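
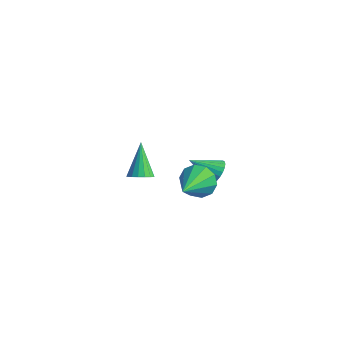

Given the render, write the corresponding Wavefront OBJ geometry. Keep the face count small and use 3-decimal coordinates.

v 3.473 2.433 -3.404
v 3.921 2.02 -3.125
v 2.387 1.787 -2.616
v 3.924 2.22 -2.957
v 3.859 2.452 -2.857
v 3.735 2.682 -2.84
v 3.571 2.873 -2.908
v 3.392 2.998 -3.053
v 3.226 3.037 -3.251
v 3.097 2.983 -3.472
v 3.025 2.846 -3.683
v 3.022 2.646 -3.851
v 3.088 2.414 -3.952
v 3.212 2.185 -3.969
v 3.376 1.993 -3.9
v 3.555 1.869 -3.755
v 3.721 1.83 -3.557
v 3.85 1.883 -3.336
v 3.851 -3.709 1.717
v 4.263 -3.31 1.632
v 3.169 -2.751 2.903
v 4.061 -3.236 1.456
v 3.811 -3.27 1.34
v 3.57 -3.405 1.31
v 3.394 -3.61 1.374
v 3.322 -3.837 1.516
v 3.371 -4.035 1.705
v 3.53 -4.158 1.896
v 3.763 -4.179 2.046
v 4.015 -4.092 2.121
v 4.23 -3.917 2.103
v 4.358 -3.695 1.997
v 4.37 -3.476 1.827
v 3.492 0.93 -2.791
v 4.28 0.886 -3.202
v 3.888 -0.79 -1.849
v 4.349 1.161 -2.73
v 4.091 1.347 -2.282
v 3.604 1.374 -2.028
v 3.074 1.231 -2.065
v 2.704 0.973 -2.38
v 2.634 0.699 -2.852
v 2.893 0.512 -3.3
v 3.38 0.486 -3.554
v 3.91 0.628 -3.517
f 2 1 4
f 2 4 3
f 4 1 5
f 4 5 3
f 5 1 6
f 5 6 3
f 6 1 7
f 6 7 3
f 7 1 8
f 7 8 3
f 8 1 9
f 8 9 3
f 9 1 10
f 9 10 3
f 10 1 11
f 10 11 3
f 11 1 12
f 11 12 3
f 12 1 13
f 12 13 3
f 13 1 14
f 13 14 3
f 14 1 15
f 14 15 3
f 15 1 16
f 15 16 3
f 16 1 17
f 16 17 3
f 17 1 18
f 17 18 3
f 18 1 2
f 18 2 3
f 20 19 22
f 20 22 21
f 22 19 23
f 22 23 21
f 23 19 24
f 23 24 21
f 24 19 25
f 24 25 21
f 25 19 26
f 25 26 21
f 26 19 27
f 26 27 21
f 27 19 28
f 27 28 21
f 28 19 29
f 28 29 21
f 29 19 30
f 29 30 21
f 30 19 31
f 30 31 21
f 31 19 32
f 31 32 21
f 32 19 33
f 32 33 21
f 33 19 20
f 33 20 21
f 35 34 37
f 35 37 36
f 37 34 38
f 37 38 36
f 38 34 39
f 38 39 36
f 39 34 40
f 39 40 36
f 40 34 41
f 40 41 36
f 41 34 42
f 41 42 36
f 42 34 43
f 42 43 36
f 43 34 44
f 43 44 36
f 44 34 45
f 44 45 36
f 45 34 35
f 45 35 36



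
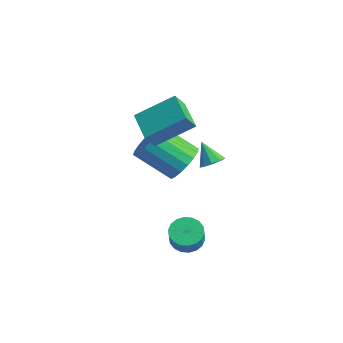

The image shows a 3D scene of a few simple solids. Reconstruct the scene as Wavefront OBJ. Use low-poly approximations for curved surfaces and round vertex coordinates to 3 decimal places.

v -2.974 0.475 1.024
v -3.003 -0.078 1.857
v -2.025 1.983 2.057
v -2.055 1.431 2.89
v -1.625 -0.131 0.67
v -1.655 -0.683 1.503
v -0.677 1.378 1.703
v -0.706 0.825 2.536
v -1.508 1.469 -1.371
v -0.865 1.421 -0.594
v -2.329 0.603 0.568
v -2.972 0.651 -0.209
v -1.052 1.827 -0.544
v -2.516 1.009 0.618
v -1.329 2.162 -0.658
v -2.793 1.344 0.504
v -1.642 2.359 -0.913
v -3.106 1.541 0.249
v -1.928 2.38 -1.259
v -3.392 1.563 -0.097
v -2.131 2.221 -1.627
v -3.595 1.403 -0.465
v -2.211 1.913 -1.944
v -3.675 1.095 -0.783
v -2.151 1.517 -2.148
v -3.615 0.699 -0.986
v -1.964 1.111 -2.198
v -3.428 0.293 -1.036
v -1.687 0.776 -2.084
v -3.151 -0.042 -0.922
v -1.374 0.579 -1.829
v -2.838 -0.239 -0.667
v -1.088 0.557 -1.483
v -2.552 -0.26 -0.321
v -0.885 0.717 -1.115
v -2.349 -0.101 0.047
v -0.805 1.025 -0.797
v -2.269 0.207 0.364
v 0.684 -0.423 -3.966
v 1.246 -0.825 -4.306
v 1.559 -1.158 -3.394
v 0.996 -0.757 -3.054
v 1.394 -0.522 -4.246
v 1.707 -0.855 -3.334
v 1.402 -0.199 -4.13
v 1.714 -0.533 -3.218
v 1.267 0.079 -3.982
v 1.58 -0.254 -3.071
v 1.017 0.258 -3.831
v 1.329 -0.076 -2.919
v 0.7 0.302 -3.707
v 1.013 -0.032 -2.795
v 0.381 0.202 -3.633
v 0.694 -0.132 -2.722
v 0.121 -0.022 -3.626
v 0.434 -0.355 -2.714
v -0.027 -0.325 -3.686
v 0.286 -0.658 -2.774
v -0.034 -0.647 -3.802
v 0.278 -0.981 -2.89
v 0.1 -0.926 -3.949
v 0.413 -1.259 -3.038
v 0.351 -1.104 -4.101
v 0.663 -1.438 -3.189
v 0.667 -1.148 -4.225
v 0.98 -1.482 -3.313
v 0.986 -1.048 -4.298
v 1.299 -1.382 -3.387
v -0.142 1.865 -0.693
v 0.317 1.884 -0.293
v -0.918 1.935 0.193
v 0.216 2.271 -0.412
v -0.053 2.468 -0.663
v -0.364 2.383 -0.928
v -0.571 2.056 -1.083
v -0.578 1.639 -1.056
v -0.381 1.329 -0.859
v -0.072 1.269 -0.585
v 0.204 1.488 -0.361
f 2 4 1
f 5 2 1
f 1 4 3
f 3 5 1
f 2 8 4
f 6 2 5
f 6 8 2
f 4 8 3
f 7 5 3
f 3 8 7
f 7 6 5
f 8 6 7
f 10 9 13
f 10 13 11
f 11 13 14
f 11 14 12
f 13 9 15
f 13 15 14
f 14 15 16
f 14 16 12
f 15 9 17
f 15 17 16
f 16 17 18
f 16 18 12
f 17 9 19
f 17 19 18
f 18 19 20
f 18 20 12
f 19 9 21
f 19 21 20
f 20 21 22
f 20 22 12
f 21 9 23
f 21 23 22
f 22 23 24
f 22 24 12
f 23 9 25
f 23 25 24
f 24 25 26
f 24 26 12
f 25 9 27
f 25 27 26
f 26 27 28
f 26 28 12
f 27 9 29
f 27 29 28
f 28 29 30
f 28 30 12
f 29 9 31
f 29 31 30
f 30 31 32
f 30 32 12
f 31 9 33
f 31 33 32
f 32 33 34
f 32 34 12
f 33 9 35
f 33 35 34
f 34 35 36
f 34 36 12
f 35 9 37
f 35 37 36
f 36 37 38
f 36 38 12
f 37 9 10
f 37 10 38
f 38 10 11
f 38 11 12
f 40 39 43
f 40 43 41
f 41 43 44
f 41 44 42
f 43 39 45
f 43 45 44
f 44 45 46
f 44 46 42
f 45 39 47
f 45 47 46
f 46 47 48
f 46 48 42
f 47 39 49
f 47 49 48
f 48 49 50
f 48 50 42
f 49 39 51
f 49 51 50
f 50 51 52
f 50 52 42
f 51 39 53
f 51 53 52
f 52 53 54
f 52 54 42
f 53 39 55
f 53 55 54
f 54 55 56
f 54 56 42
f 55 39 57
f 55 57 56
f 56 57 58
f 56 58 42
f 57 39 59
f 57 59 58
f 58 59 60
f 58 60 42
f 59 39 61
f 59 61 60
f 60 61 62
f 60 62 42
f 61 39 63
f 61 63 62
f 62 63 64
f 62 64 42
f 63 39 65
f 63 65 64
f 64 65 66
f 64 66 42
f 65 39 67
f 65 67 66
f 66 67 68
f 66 68 42
f 67 39 40
f 67 40 68
f 68 40 41
f 68 41 42
f 70 69 72
f 70 72 71
f 72 69 73
f 72 73 71
f 73 69 74
f 73 74 71
f 74 69 75
f 74 75 71
f 75 69 76
f 75 76 71
f 76 69 77
f 76 77 71
f 77 69 78
f 77 78 71
f 78 69 79
f 78 79 71
f 79 69 70
f 79 70 71



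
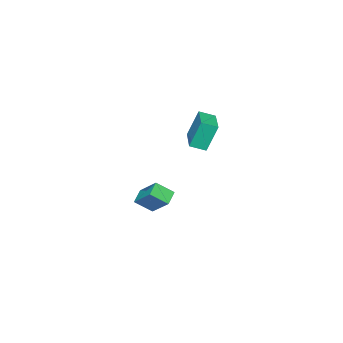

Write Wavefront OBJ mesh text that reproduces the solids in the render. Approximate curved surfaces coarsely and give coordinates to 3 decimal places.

v -3.176 1.599 1.621
v -3.607 2.035 3.217
v -1.511 2.753 1.755
v -1.942 3.188 3.352
v -2.698 0.872 1.948
v -3.129 1.307 3.545
v -1.033 2.025 2.083
v -1.464 2.461 3.679
v -4.028 -2.912 -3.868
v -3.669 -1.667 -2.767
v -4.583 -2.092 -4.615
v -4.224 -0.847 -3.514
v -3.176 -2.753 -4.326
v -2.817 -1.508 -3.225
v -3.731 -1.933 -5.073
v -3.372 -0.688 -3.972
f 2 4 1
f 5 2 1
f 1 4 3
f 3 5 1
f 2 8 4
f 6 2 5
f 6 8 2
f 4 8 3
f 7 5 3
f 3 8 7
f 7 6 5
f 8 6 7
f 10 12 9
f 13 10 9
f 9 12 11
f 11 13 9
f 10 16 12
f 14 10 13
f 14 16 10
f 12 16 11
f 15 13 11
f 11 16 15
f 15 14 13
f 16 14 15



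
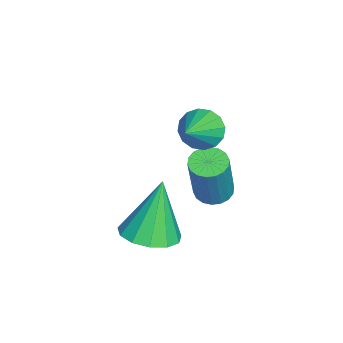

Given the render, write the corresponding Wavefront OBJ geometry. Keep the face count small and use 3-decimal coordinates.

v -4.166 -1.725 -1.824
v -3.658 -1.995 -2.027
v -2.986 -2.105 -0.199
v -3.494 -1.835 0.004
v -3.593 -1.731 -2.034
v -2.922 -1.841 -0.207
v -3.642 -1.466 -2
v -2.971 -1.576 -0.173
v -3.795 -1.253 -1.932
v -3.124 -1.362 -0.104
v -4.021 -1.133 -1.841
v -3.35 -1.242 -0.014
v -4.276 -1.13 -1.748
v -3.605 -1.24 0.08
v -4.509 -1.245 -1.669
v -3.838 -1.355 0.159
v -4.674 -1.455 -1.621
v -4.002 -1.565 0.207
v -4.738 -1.719 -1.613
v -4.067 -1.829 0.214
v -4.689 -1.984 -1.647
v -4.018 -2.094 0.18
v -4.536 -2.198 -1.716
v -3.865 -2.307 0.112
v -4.31 -2.318 -1.806
v -3.639 -2.427 0.021
v -4.055 -2.32 -1.9
v -3.384 -2.43 -0.072
v -3.822 -2.205 -1.979
v -3.151 -2.315 -0.151
v -2.81 -1.985 1.996
v -2.417 -1.86 1.418
v -1.63 -2.335 2.724
v -2.431 -1.539 1.595
v -2.547 -1.337 1.88
v -2.733 -1.308 2.195
v -2.94 -1.462 2.458
v -3.112 -1.755 2.596
v -3.203 -2.11 2.574
v -3.189 -2.432 2.397
v -3.074 -2.634 2.113
v -2.888 -2.663 1.797
v -2.681 -2.509 1.535
v -2.509 -2.216 1.396
v -1.622 -3.334 -1.781
v -0.907 -2.745 -1.698
v -2.118 -3.006 0.181
v -1.318 -2.458 -1.85
v -1.825 -2.448 -1.98
v -2.268 -2.72 -2.047
v -2.506 -3.187 -2.029
v -2.463 -3.7 -1.933
v -2.153 -4.097 -1.788
v -1.674 -4.252 -1.641
v -1.179 -4.115 -1.538
v -0.824 -3.73 -1.513
v -0.723 -3.219 -1.572
f 2 1 5
f 2 5 3
f 3 5 6
f 3 6 4
f 5 1 7
f 5 7 6
f 6 7 8
f 6 8 4
f 7 1 9
f 7 9 8
f 8 9 10
f 8 10 4
f 9 1 11
f 9 11 10
f 10 11 12
f 10 12 4
f 11 1 13
f 11 13 12
f 12 13 14
f 12 14 4
f 13 1 15
f 13 15 14
f 14 15 16
f 14 16 4
f 15 1 17
f 15 17 16
f 16 17 18
f 16 18 4
f 17 1 19
f 17 19 18
f 18 19 20
f 18 20 4
f 19 1 21
f 19 21 20
f 20 21 22
f 20 22 4
f 21 1 23
f 21 23 22
f 22 23 24
f 22 24 4
f 23 1 25
f 23 25 24
f 24 25 26
f 24 26 4
f 25 1 27
f 25 27 26
f 26 27 28
f 26 28 4
f 27 1 29
f 27 29 28
f 28 29 30
f 28 30 4
f 29 1 2
f 29 2 30
f 30 2 3
f 30 3 4
f 32 31 34
f 32 34 33
f 34 31 35
f 34 35 33
f 35 31 36
f 35 36 33
f 36 31 37
f 36 37 33
f 37 31 38
f 37 38 33
f 38 31 39
f 38 39 33
f 39 31 40
f 39 40 33
f 40 31 41
f 40 41 33
f 41 31 42
f 41 42 33
f 42 31 43
f 42 43 33
f 43 31 44
f 43 44 33
f 44 31 32
f 44 32 33
f 46 45 48
f 46 48 47
f 48 45 49
f 48 49 47
f 49 45 50
f 49 50 47
f 50 45 51
f 50 51 47
f 51 45 52
f 51 52 47
f 52 45 53
f 52 53 47
f 53 45 54
f 53 54 47
f 54 45 55
f 54 55 47
f 55 45 56
f 55 56 47
f 56 45 57
f 56 57 47
f 57 45 46
f 57 46 47



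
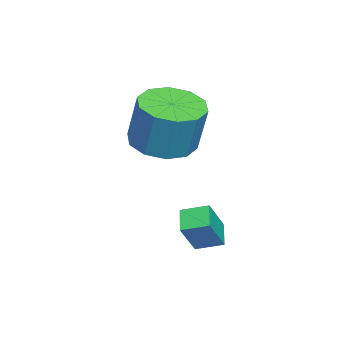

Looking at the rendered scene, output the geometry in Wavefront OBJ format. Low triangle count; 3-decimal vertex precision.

v -1.026 2.085 0.404
v -0.382 1.818 1.416
v -1.075 2.878 0.644
v -0.43 2.611 1.657
v -0.33 2.249 0.003
v 0.315 1.982 1.016
v -0.378 3.042 0.244
v 0.266 2.775 1.256
v -3.19 0.671 2.694
v -2.22 0.387 2.556
v -1.88 0.766 4.167
v -2.85 1.049 4.306
v -2.265 1.002 2.421
v -1.925 1.38 4.033
v -2.663 1.489 2.391
v -2.323 1.868 4.002
v -3.263 1.664 2.476
v -2.922 2.043 4.087
v -3.834 1.46 2.645
v -3.494 1.839 4.256
v -4.16 0.954 2.833
v -3.82 1.333 4.444
v -4.115 0.34 2.967
v -3.775 0.718 4.579
v -3.717 -0.148 2.998
v -3.377 0.231 4.609
v -3.118 -0.323 2.913
v -2.777 0.056 4.524
v -2.546 -0.119 2.744
v -2.206 0.26 4.355
f 2 4 1
f 5 2 1
f 1 4 3
f 3 5 1
f 2 8 4
f 6 2 5
f 6 8 2
f 4 8 3
f 7 5 3
f 3 8 7
f 7 6 5
f 8 6 7
f 10 9 13
f 10 13 11
f 11 13 14
f 11 14 12
f 13 9 15
f 13 15 14
f 14 15 16
f 14 16 12
f 15 9 17
f 15 17 16
f 16 17 18
f 16 18 12
f 17 9 19
f 17 19 18
f 18 19 20
f 18 20 12
f 19 9 21
f 19 21 20
f 20 21 22
f 20 22 12
f 21 9 23
f 21 23 22
f 22 23 24
f 22 24 12
f 23 9 25
f 23 25 24
f 24 25 26
f 24 26 12
f 25 9 27
f 25 27 26
f 26 27 28
f 26 28 12
f 27 9 29
f 27 29 28
f 28 29 30
f 28 30 12
f 29 9 10
f 29 10 30
f 30 10 11
f 30 11 12



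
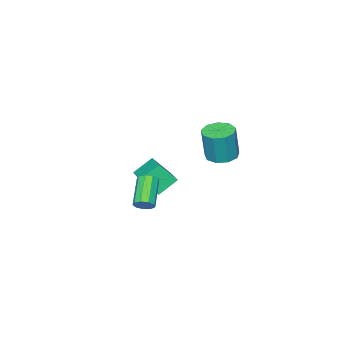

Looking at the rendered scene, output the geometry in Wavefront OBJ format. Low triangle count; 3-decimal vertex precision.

v -3.844 -1.024 -3.391
v -3.321 -1.884 -3.473
v -2.974 -1.877 -1.331
v -3.496 -1.016 -1.249
v -2.898 -1.343 -3.543
v -2.55 -1.335 -1.401
v -2.917 -0.652 -3.543
v -2.569 -0.645 -1.401
v -3.37 -0.135 -3.471
v -3.022 -0.128 -1.329
v -4.044 -0.034 -3.362
v -3.697 -0.027 -1.22
v -4.625 -0.396 -3.267
v -4.278 -0.389 -1.124
v -4.84 -1.052 -3.229
v -4.493 -1.044 -1.087
v -4.589 -1.694 -3.268
v -4.242 -1.687 -1.126
v -3.989 -2.023 -3.364
v -3.642 -2.015 -1.222
v 4.082 0.249 -3.586
v 4.541 -0.019 -3.267
v 3.216 -0.938 -2.135
v 2.758 -0.669 -2.454
v 4.437 0.351 -3.088
v 3.112 -0.567 -1.956
v 4.167 0.674 -3.142
v 2.842 -0.245 -2.01
v 3.858 0.798 -3.404
v 2.533 -0.121 -2.272
v 3.653 0.665 -3.751
v 2.328 -0.254 -2.619
v 3.649 0.338 -4.021
v 2.325 -0.581 -2.889
v 3.848 -0.031 -4.087
v 2.524 -0.95 -2.955
v 4.157 -0.268 -3.919
v 2.832 -1.187 -2.787
v 4.431 -0.264 -3.595
v 3.106 -1.182 -2.463
v -0.508 -1.97 -3.866
v 0.117 -2.812 -2.697
v 0.604 -0.439 -3.358
v 1.229 -1.28 -2.189
v 0.551 -2.44 -4.771
v 1.176 -3.281 -3.602
v 1.663 -0.908 -4.263
v 2.288 -1.75 -3.094
f 2 1 5
f 2 5 3
f 3 5 6
f 3 6 4
f 5 1 7
f 5 7 6
f 6 7 8
f 6 8 4
f 7 1 9
f 7 9 8
f 8 9 10
f 8 10 4
f 9 1 11
f 9 11 10
f 10 11 12
f 10 12 4
f 11 1 13
f 11 13 12
f 12 13 14
f 12 14 4
f 13 1 15
f 13 15 14
f 14 15 16
f 14 16 4
f 15 1 17
f 15 17 16
f 16 17 18
f 16 18 4
f 17 1 19
f 17 19 18
f 18 19 20
f 18 20 4
f 19 1 2
f 19 2 20
f 20 2 3
f 20 3 4
f 22 21 25
f 22 25 23
f 23 25 26
f 23 26 24
f 25 21 27
f 25 27 26
f 26 27 28
f 26 28 24
f 27 21 29
f 27 29 28
f 28 29 30
f 28 30 24
f 29 21 31
f 29 31 30
f 30 31 32
f 30 32 24
f 31 21 33
f 31 33 32
f 32 33 34
f 32 34 24
f 33 21 35
f 33 35 34
f 34 35 36
f 34 36 24
f 35 21 37
f 35 37 36
f 36 37 38
f 36 38 24
f 37 21 39
f 37 39 38
f 38 39 40
f 38 40 24
f 39 21 22
f 39 22 40
f 40 22 23
f 40 23 24
f 42 44 41
f 45 42 41
f 41 44 43
f 43 45 41
f 42 48 44
f 46 42 45
f 46 48 42
f 44 48 43
f 47 45 43
f 43 48 47
f 47 46 45
f 48 46 47



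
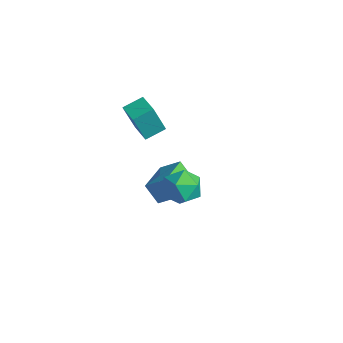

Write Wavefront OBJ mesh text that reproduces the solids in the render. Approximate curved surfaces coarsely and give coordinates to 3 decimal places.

v -0.084 -0.692 -3.819
v -0.802 -1.02 -2.799
v -1.296 0.954 -4.142
v -2.014 0.626 -3.122
v 0.694 0.034 -3.038
v -0.024 -0.294 -2.018
v -0.518 1.68 -3.361
v -1.236 1.352 -2.341
v 2.264 -0.937 0.818
v 2.852 -0.748 -0.098
v 3.588 -1.952 1.458
v 4.176 -1.763 0.542
v 3.995 -0.944 1.261
v 3.177 -0.317 0.865
v 3.263 -2.383 0.495
v 2.445 -1.756 0.099
v 3.469 -1.642 -0.297
v 3.921 -0.753 0.176
v 2.519 -1.947 1.184
v 2.971 -1.058 1.657
v -1.107 -1.364 1.937
v -1.277 -1.956 3.639
v -0.991 -0.268 2.33
v -1.162 -0.86 4.032
v 0.142 -1.52 2.008
v -0.029 -2.112 3.71
v 0.257 -0.424 2.401
v 0.087 -1.016 4.103
f 2 4 1
f 5 2 1
f 1 4 3
f 3 5 1
f 2 8 4
f 6 2 5
f 6 8 2
f 4 8 3
f 7 5 3
f 3 8 7
f 7 6 5
f 8 6 7
f 9 20 14
f 9 14 10
f 9 10 16
f 9 16 19
f 9 19 20
f 10 14 18
f 14 20 13
f 20 19 11
f 19 16 15
f 16 10 17
f 12 18 13
f 12 13 11
f 12 11 15
f 12 15 17
f 12 17 18
f 13 18 14
f 11 13 20
f 15 11 19
f 17 15 16
f 18 17 10
f 22 24 21
f 25 22 21
f 21 24 23
f 23 25 21
f 22 28 24
f 26 22 25
f 26 28 22
f 24 28 23
f 27 25 23
f 23 28 27
f 27 26 25
f 28 26 27



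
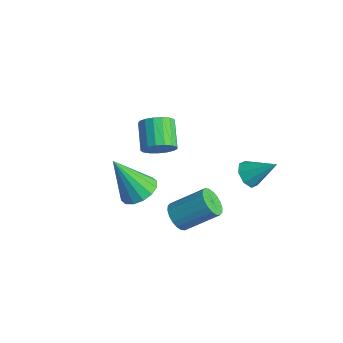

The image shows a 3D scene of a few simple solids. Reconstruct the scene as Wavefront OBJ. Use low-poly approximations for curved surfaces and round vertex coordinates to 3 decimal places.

v 0.954 -2.994 -2.704
v 1.339 -2.837 -3.191
v 2.111 -1.789 -2.243
v 1.726 -1.946 -1.756
v 1.123 -2.653 -3.219
v 1.895 -1.605 -2.27
v 0.874 -2.536 -3.144
v 1.646 -1.489 -2.196
v 0.641 -2.51 -2.983
v 1.413 -1.463 -2.035
v 0.47 -2.58 -2.767
v 1.242 -1.533 -1.818
v 0.394 -2.732 -2.538
v 1.166 -1.684 -1.589
v 0.43 -2.935 -2.342
v 1.202 -1.888 -1.393
v 0.569 -3.151 -2.217
v 1.341 -2.103 -1.269
v 0.785 -3.335 -2.19
v 1.557 -2.287 -1.241
v 1.034 -3.451 -2.264
v 1.806 -2.404 -1.316
v 1.267 -3.477 -2.425
v 2.039 -2.43 -1.477
v 1.438 -3.407 -2.642
v 2.21 -2.36 -1.693
v 1.514 -3.256 -2.871
v 2.286 -2.208 -1.922
v 1.478 -3.052 -3.067
v 2.25 -2.005 -2.118
v -2.524 -1.182 -2.479
v -2.038 -0.908 -2.008
v -3.011 -0.283 -1.37
v -3.496 -0.558 -1.841
v -2.052 -0.669 -2.263
v -3.024 -0.044 -1.625
v -2.174 -0.548 -2.567
v -3.146 0.077 -1.929
v -2.376 -0.572 -2.851
v -3.348 0.053 -2.213
v -2.612 -0.736 -3.05
v -3.584 -0.111 -2.412
v -2.828 -1.002 -3.118
v -3.8 -0.378 -2.48
v -2.974 -1.31 -3.04
v -3.946 -0.685 -2.402
v -3.017 -1.588 -2.833
v -3.989 -0.964 -2.195
v -2.947 -1.774 -2.545
v -3.919 -1.149 -1.907
v -2.78 -1.823 -2.242
v -3.752 -1.199 -1.604
v -2.555 -1.726 -1.993
v -3.527 -1.102 -1.355
v -2.322 -1.505 -1.856
v -3.294 -0.88 -1.218
v -2.136 -1.209 -1.861
v -3.108 -0.585 -1.223
v -1.151 -3.205 -2.708
v -0.607 -2.769 -2.297
v -1.929 -3.835 -1.012
v -0.933 -2.512 -2.351
v -1.318 -2.44 -2.501
v -1.658 -2.574 -2.707
v -1.862 -2.877 -2.913
v -1.876 -3.268 -3.064
v -1.695 -3.642 -3.12
v -1.368 -3.899 -3.065
v -0.983 -3.97 -2.915
v -0.643 -3.837 -2.71
v -0.439 -3.534 -2.504
v -0.426 -3.143 -2.353
v 1.608 -0.128 -1.332
v 1.941 -0.641 -1.229
v 2.412 0.568 -0.468
v 2.109 -0.385 -1.591
v 1.984 0.022 -1.802
v 1.638 0.34 -1.737
v 1.275 0.385 -1.435
v 1.107 0.129 -1.072
v 1.232 -0.277 -0.862
v 1.578 -0.596 -0.927
f 2 1 5
f 2 5 3
f 3 5 6
f 3 6 4
f 5 1 7
f 5 7 6
f 6 7 8
f 6 8 4
f 7 1 9
f 7 9 8
f 8 9 10
f 8 10 4
f 9 1 11
f 9 11 10
f 10 11 12
f 10 12 4
f 11 1 13
f 11 13 12
f 12 13 14
f 12 14 4
f 13 1 15
f 13 15 14
f 14 15 16
f 14 16 4
f 15 1 17
f 15 17 16
f 16 17 18
f 16 18 4
f 17 1 19
f 17 19 18
f 18 19 20
f 18 20 4
f 19 1 21
f 19 21 20
f 20 21 22
f 20 22 4
f 21 1 23
f 21 23 22
f 22 23 24
f 22 24 4
f 23 1 25
f 23 25 24
f 24 25 26
f 24 26 4
f 25 1 27
f 25 27 26
f 26 27 28
f 26 28 4
f 27 1 29
f 27 29 28
f 28 29 30
f 28 30 4
f 29 1 2
f 29 2 30
f 30 2 3
f 30 3 4
f 32 31 35
f 32 35 33
f 33 35 36
f 33 36 34
f 35 31 37
f 35 37 36
f 36 37 38
f 36 38 34
f 37 31 39
f 37 39 38
f 38 39 40
f 38 40 34
f 39 31 41
f 39 41 40
f 40 41 42
f 40 42 34
f 41 31 43
f 41 43 42
f 42 43 44
f 42 44 34
f 43 31 45
f 43 45 44
f 44 45 46
f 44 46 34
f 45 31 47
f 45 47 46
f 46 47 48
f 46 48 34
f 47 31 49
f 47 49 48
f 48 49 50
f 48 50 34
f 49 31 51
f 49 51 50
f 50 51 52
f 50 52 34
f 51 31 53
f 51 53 52
f 52 53 54
f 52 54 34
f 53 31 55
f 53 55 54
f 54 55 56
f 54 56 34
f 55 31 57
f 55 57 56
f 56 57 58
f 56 58 34
f 57 31 32
f 57 32 58
f 58 32 33
f 58 33 34
f 60 59 62
f 60 62 61
f 62 59 63
f 62 63 61
f 63 59 64
f 63 64 61
f 64 59 65
f 64 65 61
f 65 59 66
f 65 66 61
f 66 59 67
f 66 67 61
f 67 59 68
f 67 68 61
f 68 59 69
f 68 69 61
f 69 59 70
f 69 70 61
f 70 59 71
f 70 71 61
f 71 59 72
f 71 72 61
f 72 59 60
f 72 60 61
f 74 73 76
f 74 76 75
f 76 73 77
f 76 77 75
f 77 73 78
f 77 78 75
f 78 73 79
f 78 79 75
f 79 73 80
f 79 80 75
f 80 73 81
f 80 81 75
f 81 73 82
f 81 82 75
f 82 73 74
f 82 74 75



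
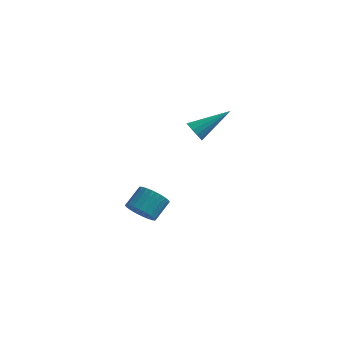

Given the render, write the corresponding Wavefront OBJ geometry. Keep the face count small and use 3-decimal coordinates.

v 0.464 -4.084 -4.121
v 0.893 -3.781 -4.711
v 1.246 -2.914 -4.009
v 0.816 -3.216 -3.419
v 0.624 -3.637 -4.753
v 0.976 -2.77 -4.051
v 0.33 -3.562 -4.699
v 0.682 -2.694 -3.997
v 0.056 -3.566 -4.557
v 0.409 -2.698 -3.855
v -0.155 -3.648 -4.348
v 0.197 -2.781 -3.646
v -0.272 -3.797 -4.105
v 0.08 -2.93 -3.403
v -0.278 -3.99 -3.864
v 0.075 -3.123 -3.163
v -0.17 -4.197 -3.663
v 0.183 -3.33 -2.961
v 0.034 -4.386 -3.531
v 0.387 -3.519 -2.829
v 0.304 -4.53 -3.489
v 0.656 -3.663 -2.787
v 0.598 -4.606 -3.543
v 0.95 -3.738 -2.841
v 0.871 -4.602 -3.685
v 1.224 -3.734 -2.983
v 1.083 -4.519 -3.894
v 1.435 -3.652 -3.192
v 1.2 -4.37 -4.137
v 1.552 -3.503 -3.435
v 1.205 -4.177 -4.377
v 1.558 -3.31 -3.676
v 1.097 -3.97 -4.579
v 1.45 -3.103 -3.877
v 2.942 -4.193 1.526
v 3.349 -4.405 1.205
v 4.218 -3.187 2.474
v 3.262 -4.166 1.067
v 3.09 -3.933 1.052
v 2.878 -3.77 1.165
v 2.683 -3.72 1.374
v 2.558 -3.797 1.624
v 2.536 -3.98 1.848
v 2.623 -4.22 1.985
v 2.795 -4.453 2
v 3.007 -4.615 1.888
v 3.202 -4.665 1.679
v 3.327 -4.588 1.429
f 2 1 5
f 2 5 3
f 3 5 6
f 3 6 4
f 5 1 7
f 5 7 6
f 6 7 8
f 6 8 4
f 7 1 9
f 7 9 8
f 8 9 10
f 8 10 4
f 9 1 11
f 9 11 10
f 10 11 12
f 10 12 4
f 11 1 13
f 11 13 12
f 12 13 14
f 12 14 4
f 13 1 15
f 13 15 14
f 14 15 16
f 14 16 4
f 15 1 17
f 15 17 16
f 16 17 18
f 16 18 4
f 17 1 19
f 17 19 18
f 18 19 20
f 18 20 4
f 19 1 21
f 19 21 20
f 20 21 22
f 20 22 4
f 21 1 23
f 21 23 22
f 22 23 24
f 22 24 4
f 23 1 25
f 23 25 24
f 24 25 26
f 24 26 4
f 25 1 27
f 25 27 26
f 26 27 28
f 26 28 4
f 27 1 29
f 27 29 28
f 28 29 30
f 28 30 4
f 29 1 31
f 29 31 30
f 30 31 32
f 30 32 4
f 31 1 33
f 31 33 32
f 32 33 34
f 32 34 4
f 33 1 2
f 33 2 34
f 34 2 3
f 34 3 4
f 36 35 38
f 36 38 37
f 38 35 39
f 38 39 37
f 39 35 40
f 39 40 37
f 40 35 41
f 40 41 37
f 41 35 42
f 41 42 37
f 42 35 43
f 42 43 37
f 43 35 44
f 43 44 37
f 44 35 45
f 44 45 37
f 45 35 46
f 45 46 37
f 46 35 47
f 46 47 37
f 47 35 48
f 47 48 37
f 48 35 36
f 48 36 37



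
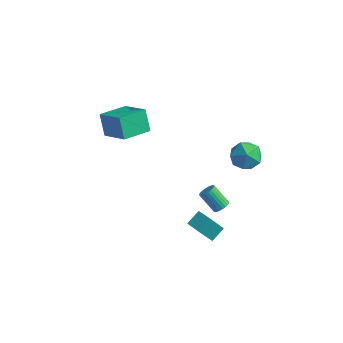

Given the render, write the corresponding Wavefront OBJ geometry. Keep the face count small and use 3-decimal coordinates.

v 2.938 -0.105 -1.626
v 3.151 0.82 -1.07
v 1.982 0.212 -1.787
v 2.195 1.136 -1.23
v 3.465 0.704 -3.17
v 3.678 1.628 -2.613
v 2.509 1.02 -3.33
v 2.722 1.945 -2.774
v -5.308 1.644 3.966
v -3.495 1.149 5.031
v -4.637 3.438 3.657
v -2.824 2.943 4.723
v -4.636 1.157 2.597
v -2.823 0.662 3.663
v -3.965 2.951 2.289
v -2.152 2.456 3.354
v 3.444 4.764 3.298
v 4.365 4.337 3.808
v 3.275 3.223 2.312
v 4.196 2.796 2.822
v 3.237 2.942 3.412
v 3.341 3.894 4.021
v 4.299 3.666 2.099
v 4.403 4.618 2.708
v 4.893 3.658 3.066
v 4.237 3.211 3.878
v 3.403 4.349 2.242
v 2.747 3.902 3.054
v 2.824 2.749 -1.928
v 3.176 3.028 -1.577
v 2.088 3.051 -0.502
v 1.736 2.771 -0.852
v 3.076 3.197 -1.682
v 1.988 3.22 -0.607
v 2.938 3.298 -1.824
v 1.85 3.32 -0.749
v 2.782 3.315 -1.982
v 1.694 3.337 -0.907
v 2.633 3.245 -2.132
v 1.545 3.268 -1.056
v 2.513 3.101 -2.25
v 1.424 3.123 -1.175
v 2.44 2.902 -2.32
v 1.352 2.925 -1.244
v 2.426 2.68 -2.329
v 1.337 2.703 -1.254
v 2.472 2.469 -2.278
v 1.384 2.492 -1.203
v 2.572 2.3 -2.173
v 1.484 2.323 -1.098
v 2.71 2.2 -2.031
v 1.622 2.222 -0.956
v 2.866 2.183 -1.873
v 1.778 2.205 -0.798
v 3.015 2.252 -1.724
v 1.927 2.275 -0.648
v 3.136 2.397 -1.605
v 2.047 2.419 -0.53
v 3.208 2.595 -1.536
v 2.12 2.618 -0.46
v 3.223 2.817 -1.526
v 2.134 2.84 -0.451
f 2 4 1
f 5 2 1
f 1 4 3
f 3 5 1
f 2 8 4
f 6 2 5
f 6 8 2
f 4 8 3
f 7 5 3
f 3 8 7
f 7 6 5
f 8 6 7
f 10 12 9
f 13 10 9
f 9 12 11
f 11 13 9
f 10 16 12
f 14 10 13
f 14 16 10
f 12 16 11
f 15 13 11
f 11 16 15
f 15 14 13
f 16 14 15
f 17 28 22
f 17 22 18
f 17 18 24
f 17 24 27
f 17 27 28
f 18 22 26
f 22 28 21
f 28 27 19
f 27 24 23
f 24 18 25
f 20 26 21
f 20 21 19
f 20 19 23
f 20 23 25
f 20 25 26
f 21 26 22
f 19 21 28
f 23 19 27
f 25 23 24
f 26 25 18
f 30 29 33
f 30 33 31
f 31 33 34
f 31 34 32
f 33 29 35
f 33 35 34
f 34 35 36
f 34 36 32
f 35 29 37
f 35 37 36
f 36 37 38
f 36 38 32
f 37 29 39
f 37 39 38
f 38 39 40
f 38 40 32
f 39 29 41
f 39 41 40
f 40 41 42
f 40 42 32
f 41 29 43
f 41 43 42
f 42 43 44
f 42 44 32
f 43 29 45
f 43 45 44
f 44 45 46
f 44 46 32
f 45 29 47
f 45 47 46
f 46 47 48
f 46 48 32
f 47 29 49
f 47 49 48
f 48 49 50
f 48 50 32
f 49 29 51
f 49 51 50
f 50 51 52
f 50 52 32
f 51 29 53
f 51 53 52
f 52 53 54
f 52 54 32
f 53 29 55
f 53 55 54
f 54 55 56
f 54 56 32
f 55 29 57
f 55 57 56
f 56 57 58
f 56 58 32
f 57 29 59
f 57 59 58
f 58 59 60
f 58 60 32
f 59 29 61
f 59 61 60
f 60 61 62
f 60 62 32
f 61 29 30
f 61 30 62
f 62 30 31
f 62 31 32



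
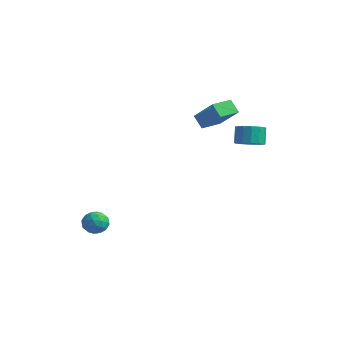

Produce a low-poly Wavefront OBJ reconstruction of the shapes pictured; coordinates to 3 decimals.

v -4.629 -3.803 -3.187
v -4.178 -3.175 -2.856
v -3.622 -4.065 -4.064
v -3.171 -3.437 -3.733
v -3.313 -4.134 -3.285
v -3.935 -3.972 -2.743
v -3.865 -3.268 -4.177
v -4.487 -3.106 -3.635
v -3.706 -2.844 -3.468
v -3.364 -3.38 -2.917
v -4.436 -3.86 -4.003
v -4.094 -4.396 -3.452
v -4.492 -3.466 -2.944
v -3.308 -3.774 -3.976
v -3.391 -4.184 -3.712
v -3.126 -3.814 -3.518
v -4.349 -3.935 -2.878
v -4.084 -3.566 -2.683
v -3.575 -4.129 -2.936
v -3.716 -3.674 -4.237
v -3.451 -3.305 -4.042
v -4.674 -3.426 -3.402
v -4.409 -3.056 -3.208
v -4.225 -3.111 -3.984
v -3.949 -2.902 -3.11
v -3.357 -3.056 -3.626
v -3.765 -2.957 -3.886
v -4.131 -2.862 -3.568
v -3.748 -3.217 -2.786
v -3.157 -3.371 -3.301
v -3.24 -3.781 -3.038
v -3.606 -3.686 -2.719
v -3.471 -3.023 -3.146
v -4.643 -3.869 -3.619
v -4.052 -4.023 -4.134
v -4.194 -3.554 -4.201
v -4.56 -3.459 -3.882
v -4.443 -4.184 -3.294
v -3.851 -4.338 -3.81
v -3.669 -4.378 -3.352
v -4.035 -4.283 -3.034
v -4.329 -4.217 -3.774
v 1.073 3.769 1.854
v 1.901 4.02 2.016
v 1.555 4.482 3.068
v 0.727 4.231 2.906
v 1.711 4.372 1.799
v 1.365 4.834 2.851
v 1.35 4.563 1.596
v 1.005 5.025 2.648
v 0.915 4.541 1.463
v 0.57 5.004 2.515
v 0.523 4.313 1.434
v 0.177 4.775 2.487
v 0.277 3.938 1.518
v -0.068 4.4 2.57
v 0.245 3.518 1.692
v -0.101 3.98 2.744
v 0.435 3.166 1.909
v 0.089 3.628 2.961
v 0.795 2.975 2.112
v 0.45 3.437 3.164
v 1.23 2.996 2.245
v 0.885 3.459 3.297
v 1.623 3.225 2.273
v 1.277 3.687 3.326
v 1.868 3.6 2.19
v 1.523 4.062 3.242
v -1.802 2.244 3.672
v -0.33 2.16 5.053
v -1.676 3.648 3.623
v -0.204 3.563 5.004
v -1.116 2.157 2.936
v 0.356 2.072 4.317
v -0.99 3.56 2.887
v 0.482 3.476 4.268
f 1 38 17
f 38 12 41
f 17 41 6
f 38 41 17
f 1 17 13
f 17 6 18
f 13 18 2
f 17 18 13
f 1 13 22
f 13 2 23
f 22 23 8
f 13 23 22
f 1 22 34
f 22 8 37
f 34 37 11
f 22 37 34
f 1 34 38
f 34 11 42
f 38 42 12
f 34 42 38
f 2 18 29
f 18 6 32
f 29 32 10
f 18 32 29
f 6 41 19
f 41 12 40
f 19 40 5
f 41 40 19
f 12 42 39
f 42 11 35
f 39 35 3
f 42 35 39
f 11 37 36
f 37 8 24
f 36 24 7
f 37 24 36
f 8 23 28
f 23 2 25
f 28 25 9
f 23 25 28
f 4 30 16
f 30 10 31
f 16 31 5
f 30 31 16
f 4 16 14
f 16 5 15
f 14 15 3
f 16 15 14
f 4 14 21
f 14 3 20
f 21 20 7
f 14 20 21
f 4 21 26
f 21 7 27
f 26 27 9
f 21 27 26
f 4 26 30
f 26 9 33
f 30 33 10
f 26 33 30
f 5 31 19
f 31 10 32
f 19 32 6
f 31 32 19
f 3 15 39
f 15 5 40
f 39 40 12
f 15 40 39
f 7 20 36
f 20 3 35
f 36 35 11
f 20 35 36
f 9 27 28
f 27 7 24
f 28 24 8
f 27 24 28
f 10 33 29
f 33 9 25
f 29 25 2
f 33 25 29
f 44 43 47
f 44 47 45
f 45 47 48
f 45 48 46
f 47 43 49
f 47 49 48
f 48 49 50
f 48 50 46
f 49 43 51
f 49 51 50
f 50 51 52
f 50 52 46
f 51 43 53
f 51 53 52
f 52 53 54
f 52 54 46
f 53 43 55
f 53 55 54
f 54 55 56
f 54 56 46
f 55 43 57
f 55 57 56
f 56 57 58
f 56 58 46
f 57 43 59
f 57 59 58
f 58 59 60
f 58 60 46
f 59 43 61
f 59 61 60
f 60 61 62
f 60 62 46
f 61 43 63
f 61 63 62
f 62 63 64
f 62 64 46
f 63 43 65
f 63 65 64
f 64 65 66
f 64 66 46
f 65 43 67
f 65 67 66
f 66 67 68
f 66 68 46
f 67 43 44
f 67 44 68
f 68 44 45
f 68 45 46
f 70 72 69
f 73 70 69
f 69 72 71
f 71 73 69
f 70 76 72
f 74 70 73
f 74 76 70
f 72 76 71
f 75 73 71
f 71 76 75
f 75 74 73
f 76 74 75



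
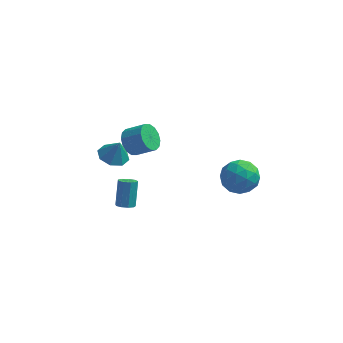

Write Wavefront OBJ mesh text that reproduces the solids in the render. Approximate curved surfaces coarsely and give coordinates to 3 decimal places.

v 2.932 -1.356 0.175
v 3.791 -1.56 0.838
v 2.989 -3.04 -0.418
v 3.848 -3.244 0.245
v 2.848 -3.068 0.677
v 2.812 -2.028 1.043
v 3.968 -2.572 -0.623
v 3.932 -1.532 -0.257
v 4.431 -2.312 0.345
v 3.739 -2.618 1.148
v 3.041 -1.982 -0.728
v 2.349 -2.288 0.075
v 3.356 -1.31 0.559
v 3.424 -3.29 -0.139
v 2.836 -3.187 0.115
v 3.341 -3.307 0.505
v 2.781 -1.585 0.679
v 3.286 -1.705 1.069
v 2.731 -2.592 0.974
v 3.494 -2.895 -0.649
v 3.999 -3.015 -0.259
v 3.439 -1.293 -0.085
v 3.944 -1.413 0.305
v 4.049 -2.008 -0.554
v 4.238 -1.872 0.658
v 4.272 -2.862 0.31
v 4.342 -2.467 -0.201
v 4.321 -1.855 0.015
v 3.83 -2.052 1.13
v 3.864 -3.042 0.782
v 3.276 -2.939 1.036
v 3.255 -2.327 1.251
v 4.207 -2.494 0.84
v 2.916 -1.558 -0.362
v 2.95 -2.548 -0.71
v 3.525 -2.273 -0.831
v 3.504 -1.661 -0.616
v 2.508 -1.738 0.11
v 2.542 -2.728 -0.238
v 2.459 -2.745 0.405
v 2.438 -2.133 0.621
v 2.573 -2.106 -0.42
v -2.263 -2.537 2.311
v -1.891 -2.956 1.685
v -0.845 -3.042 2.363
v -1.217 -2.623 2.989
v -1.806 -2.537 1.606
v -0.76 -2.623 2.285
v -1.843 -2.118 1.716
v -0.797 -2.204 2.395
v -1.992 -1.811 1.986
v -0.946 -1.897 2.664
v -2.215 -1.699 2.342
v -1.168 -1.785 3.021
v -2.45 -1.811 2.69
v -1.404 -1.897 3.369
v -2.635 -2.118 2.937
v -1.589 -2.204 3.615
v -2.72 -2.537 3.015
v -1.674 -2.623 3.694
v -2.683 -2.956 2.905
v -1.637 -3.042 3.584
v -2.534 -3.263 2.636
v -1.488 -3.349 3.314
v -2.312 -3.375 2.279
v -1.265 -3.461 2.958
v -2.076 -3.263 1.931
v -1.03 -3.349 2.61
v -2.313 -3.874 -1.791
v -2.074 -4.273 -1.535
v -2.109 -3.444 -0.213
v -2.347 -3.046 -0.469
v -1.826 -4.046 -1.67
v -1.86 -3.217 -0.349
v -1.805 -3.739 -1.862
v -1.84 -2.91 -0.541
v -2.022 -3.496 -2.021
v -2.057 -2.667 -0.7
v -2.375 -3.429 -2.071
v -2.409 -2.6 -0.75
v -2.699 -3.571 -1.991
v -2.733 -2.743 -0.67
v -2.842 -3.855 -1.816
v -2.876 -3.026 -0.495
v -2.737 -4.148 -1.63
v -2.772 -3.319 -0.309
v -2.434 -4.313 -1.519
v -2.469 -3.484 -0.198
v -3.348 -1.951 0.505
v -2.74 -2.548 0.287
v -2.972 -1.989 1.655
v -2.511 -1.917 0.233
v -2.773 -1.305 0.339
v -3.371 -1.072 0.542
v -3.955 -1.353 0.724
v -4.184 -1.984 0.777
v -3.923 -2.596 0.671
v -3.324 -2.83 0.468
f 1 38 17
f 38 12 41
f 17 41 6
f 38 41 17
f 1 17 13
f 17 6 18
f 13 18 2
f 17 18 13
f 1 13 22
f 13 2 23
f 22 23 8
f 13 23 22
f 1 22 34
f 22 8 37
f 34 37 11
f 22 37 34
f 1 34 38
f 34 11 42
f 38 42 12
f 34 42 38
f 2 18 29
f 18 6 32
f 29 32 10
f 18 32 29
f 6 41 19
f 41 12 40
f 19 40 5
f 41 40 19
f 12 42 39
f 42 11 35
f 39 35 3
f 42 35 39
f 11 37 36
f 37 8 24
f 36 24 7
f 37 24 36
f 8 23 28
f 23 2 25
f 28 25 9
f 23 25 28
f 4 30 16
f 30 10 31
f 16 31 5
f 30 31 16
f 4 16 14
f 16 5 15
f 14 15 3
f 16 15 14
f 4 14 21
f 14 3 20
f 21 20 7
f 14 20 21
f 4 21 26
f 21 7 27
f 26 27 9
f 21 27 26
f 4 26 30
f 26 9 33
f 30 33 10
f 26 33 30
f 5 31 19
f 31 10 32
f 19 32 6
f 31 32 19
f 3 15 39
f 15 5 40
f 39 40 12
f 15 40 39
f 7 20 36
f 20 3 35
f 36 35 11
f 20 35 36
f 9 27 28
f 27 7 24
f 28 24 8
f 27 24 28
f 10 33 29
f 33 9 25
f 29 25 2
f 33 25 29
f 44 43 47
f 44 47 45
f 45 47 48
f 45 48 46
f 47 43 49
f 47 49 48
f 48 49 50
f 48 50 46
f 49 43 51
f 49 51 50
f 50 51 52
f 50 52 46
f 51 43 53
f 51 53 52
f 52 53 54
f 52 54 46
f 53 43 55
f 53 55 54
f 54 55 56
f 54 56 46
f 55 43 57
f 55 57 56
f 56 57 58
f 56 58 46
f 57 43 59
f 57 59 58
f 58 59 60
f 58 60 46
f 59 43 61
f 59 61 60
f 60 61 62
f 60 62 46
f 61 43 63
f 61 63 62
f 62 63 64
f 62 64 46
f 63 43 65
f 63 65 64
f 64 65 66
f 64 66 46
f 65 43 67
f 65 67 66
f 66 67 68
f 66 68 46
f 67 43 44
f 67 44 68
f 68 44 45
f 68 45 46
f 70 69 73
f 70 73 71
f 71 73 74
f 71 74 72
f 73 69 75
f 73 75 74
f 74 75 76
f 74 76 72
f 75 69 77
f 75 77 76
f 76 77 78
f 76 78 72
f 77 69 79
f 77 79 78
f 78 79 80
f 78 80 72
f 79 69 81
f 79 81 80
f 80 81 82
f 80 82 72
f 81 69 83
f 81 83 82
f 82 83 84
f 82 84 72
f 83 69 85
f 83 85 84
f 84 85 86
f 84 86 72
f 85 69 87
f 85 87 86
f 86 87 88
f 86 88 72
f 87 69 70
f 87 70 88
f 88 70 71
f 88 71 72
f 90 89 92
f 90 92 91
f 92 89 93
f 92 93 91
f 93 89 94
f 93 94 91
f 94 89 95
f 94 95 91
f 95 89 96
f 95 96 91
f 96 89 97
f 96 97 91
f 97 89 98
f 97 98 91
f 98 89 90
f 98 90 91



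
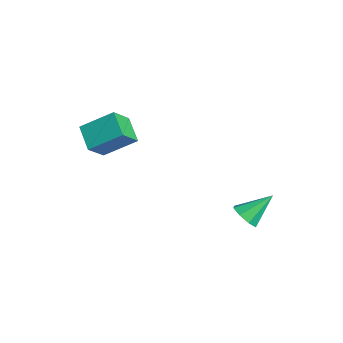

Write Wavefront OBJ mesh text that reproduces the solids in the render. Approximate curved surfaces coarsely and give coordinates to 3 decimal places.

v 1.14 2.849 -1.989
v 1.422 2.577 -1.647
v 1.1 3.731 -1.251
v 1.648 2.793 -1.894
v 1.577 3.042 -2.195
v 1.249 3.178 -2.376
v 0.858 3.122 -2.33
v 0.632 2.905 -2.084
v 0.704 2.656 -1.782
v 1.031 2.52 -1.601
v -2.676 -0.74 -0.05
v -2.346 0.256 0.629
v -1.831 -0.697 -0.524
v -1.5 0.299 0.155
v -2.28 -1.319 0.605
v -1.949 -0.323 1.284
v -1.434 -1.276 0.131
v -1.104 -0.28 0.81
f 2 1 4
f 2 4 3
f 4 1 5
f 4 5 3
f 5 1 6
f 5 6 3
f 6 1 7
f 6 7 3
f 7 1 8
f 7 8 3
f 8 1 9
f 8 9 3
f 9 1 10
f 9 10 3
f 10 1 2
f 10 2 3
f 12 14 11
f 15 12 11
f 11 14 13
f 13 15 11
f 12 18 14
f 16 12 15
f 16 18 12
f 14 18 13
f 17 15 13
f 13 18 17
f 17 16 15
f 18 16 17



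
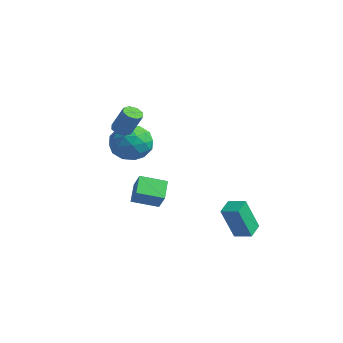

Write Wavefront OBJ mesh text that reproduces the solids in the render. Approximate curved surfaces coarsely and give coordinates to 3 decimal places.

v -2.746 -3.063 2.16
v -2.246 -3.178 1.911
v -1.515 -2.952 3.27
v -2.014 -2.837 3.52
v -2.347 -2.754 1.895
v -1.616 -2.528 3.254
v -2.682 -2.511 2.034
v -1.951 -2.285 3.393
v -3.054 -2.592 2.247
v -2.323 -2.365 3.607
v -3.245 -2.948 2.41
v -2.514 -2.722 3.769
v -3.144 -3.372 2.426
v -2.413 -3.146 3.785
v -2.809 -3.615 2.287
v -2.078 -3.389 3.646
v -2.437 -3.535 2.073
v -1.706 -3.308 3.433
v 1.835 0.623 -4.702
v 1.697 -0.15 -2.776
v 1.354 1.47 -4.396
v 1.217 0.696 -2.47
v 2.723 1.044 -4.47
v 2.586 0.27 -2.544
v 2.243 1.89 -4.164
v 2.105 1.117 -2.238
v -3.728 -0.719 0.046
v -2.703 -1.355 0.335
v -4.857 -2.185 0.825
v -3.832 -2.821 1.114
v -4.1 -1.77 1.716
v -3.403 -0.864 1.235
v -4.157 -2.676 -0.075
v -3.46 -1.77 -0.556
v -2.968 -2.564 0.26
v -2.933 -2.004 1.367
v -4.627 -1.536 -0.207
v -4.592 -0.976 0.9
v -3.117 -0.908 0.123
v -4.443 -2.632 1.037
v -4.601 -2.014 1.391
v -3.998 -2.388 1.561
v -3.528 -0.619 0.651
v -2.925 -0.993 0.821
v -3.746 -1.237 1.632
v -4.635 -2.547 0.339
v -4.032 -2.921 0.509
v -3.562 -1.152 -0.401
v -2.959 -1.526 -0.231
v -3.814 -2.303 -0.472
v -2.67 -1.993 0.248
v -3.333 -2.855 0.706
v -3.525 -2.77 0.007
v -3.115 -2.237 -0.275
v -2.649 -1.664 0.899
v -3.312 -2.526 1.356
v -3.47 -1.908 1.71
v -3.06 -1.375 1.427
v -2.805 -2.375 0.855
v -4.248 -1.014 -0.196
v -4.911 -1.876 0.261
v -4.5 -2.165 -0.267
v -4.09 -1.632 -0.55
v -4.227 -0.685 0.454
v -4.89 -1.547 0.912
v -4.445 -1.303 1.435
v -4.035 -0.77 1.153
v -4.755 -1.165 0.305
v -3.541 -1.778 -2.368
v -2.842 -1.904 -1.45
v -2.763 -0.555 -2.792
v -2.064 -0.681 -1.874
v -2.736 -2.539 -3.086
v -2.037 -2.665 -2.168
v -1.958 -1.316 -3.51
v -1.259 -1.442 -2.592
f 2 1 5
f 2 5 3
f 3 5 6
f 3 6 4
f 5 1 7
f 5 7 6
f 6 7 8
f 6 8 4
f 7 1 9
f 7 9 8
f 8 9 10
f 8 10 4
f 9 1 11
f 9 11 10
f 10 11 12
f 10 12 4
f 11 1 13
f 11 13 12
f 12 13 14
f 12 14 4
f 13 1 15
f 13 15 14
f 14 15 16
f 14 16 4
f 15 1 17
f 15 17 16
f 16 17 18
f 16 18 4
f 17 1 2
f 17 2 18
f 18 2 3
f 18 3 4
f 20 22 19
f 23 20 19
f 19 22 21
f 21 23 19
f 20 26 22
f 24 20 23
f 24 26 20
f 22 26 21
f 25 23 21
f 21 26 25
f 25 24 23
f 26 24 25
f 27 64 43
f 64 38 67
f 43 67 32
f 64 67 43
f 27 43 39
f 43 32 44
f 39 44 28
f 43 44 39
f 27 39 48
f 39 28 49
f 48 49 34
f 39 49 48
f 27 48 60
f 48 34 63
f 60 63 37
f 48 63 60
f 27 60 64
f 60 37 68
f 64 68 38
f 60 68 64
f 28 44 55
f 44 32 58
f 55 58 36
f 44 58 55
f 32 67 45
f 67 38 66
f 45 66 31
f 67 66 45
f 38 68 65
f 68 37 61
f 65 61 29
f 68 61 65
f 37 63 62
f 63 34 50
f 62 50 33
f 63 50 62
f 34 49 54
f 49 28 51
f 54 51 35
f 49 51 54
f 30 56 42
f 56 36 57
f 42 57 31
f 56 57 42
f 30 42 40
f 42 31 41
f 40 41 29
f 42 41 40
f 30 40 47
f 40 29 46
f 47 46 33
f 40 46 47
f 30 47 52
f 47 33 53
f 52 53 35
f 47 53 52
f 30 52 56
f 52 35 59
f 56 59 36
f 52 59 56
f 31 57 45
f 57 36 58
f 45 58 32
f 57 58 45
f 29 41 65
f 41 31 66
f 65 66 38
f 41 66 65
f 33 46 62
f 46 29 61
f 62 61 37
f 46 61 62
f 35 53 54
f 53 33 50
f 54 50 34
f 53 50 54
f 36 59 55
f 59 35 51
f 55 51 28
f 59 51 55
f 70 72 69
f 73 70 69
f 69 72 71
f 71 73 69
f 70 76 72
f 74 70 73
f 74 76 70
f 72 76 71
f 75 73 71
f 71 76 75
f 75 74 73
f 76 74 75



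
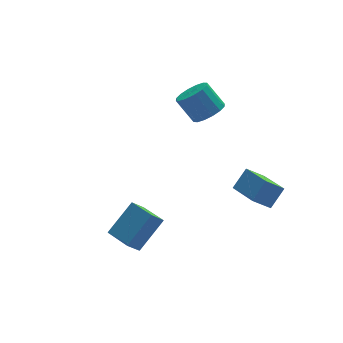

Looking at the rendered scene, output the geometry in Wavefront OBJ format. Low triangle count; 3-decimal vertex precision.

v 2.166 -3.566 0.61
v 1.225 -3.465 1.395
v 1.982 -1.671 0.145
v 1.04 -1.57 0.93
v 3 -3.25 1.57
v 2.058 -3.149 2.355
v 2.815 -1.355 1.105
v 1.874 -1.254 1.89
v 1.653 2.883 3.176
v 2.481 3.35 3.312
v 1.835 4.123 4.581
v 1.007 3.657 4.444
v 2.22 3.639 3.004
v 1.574 4.412 4.272
v 1.807 3.725 2.741
v 1.162 4.499 4.01
v 1.353 3.586 2.595
v 0.707 4.36 3.863
v 0.979 3.259 2.604
v 0.334 4.032 3.873
v 0.786 2.831 2.767
v 0.14 3.604 4.035
v 0.825 2.417 3.039
v 0.179 3.19 4.308
v 1.086 2.128 3.348
v 0.44 2.901 4.616
v 1.498 2.041 3.61
v 0.853 2.815 4.879
v 1.953 2.18 3.757
v 1.307 2.954 5.025
v 2.326 2.508 3.747
v 1.681 3.281 5.016
v 2.52 2.936 3.585
v 1.874 3.709 4.853
v -4.783 -2.394 -0.927
v -3.328 -1.882 0.498
v -5.237 -0.913 -0.995
v -3.782 -0.401 0.43
v -4.098 -2.219 -1.69
v -2.643 -1.707 -0.265
v -4.552 -0.738 -1.758
v -3.097 -0.226 -0.333
f 2 4 1
f 5 2 1
f 1 4 3
f 3 5 1
f 2 8 4
f 6 2 5
f 6 8 2
f 4 8 3
f 7 5 3
f 3 8 7
f 7 6 5
f 8 6 7
f 10 9 13
f 10 13 11
f 11 13 14
f 11 14 12
f 13 9 15
f 13 15 14
f 14 15 16
f 14 16 12
f 15 9 17
f 15 17 16
f 16 17 18
f 16 18 12
f 17 9 19
f 17 19 18
f 18 19 20
f 18 20 12
f 19 9 21
f 19 21 20
f 20 21 22
f 20 22 12
f 21 9 23
f 21 23 22
f 22 23 24
f 22 24 12
f 23 9 25
f 23 25 24
f 24 25 26
f 24 26 12
f 25 9 27
f 25 27 26
f 26 27 28
f 26 28 12
f 27 9 29
f 27 29 28
f 28 29 30
f 28 30 12
f 29 9 31
f 29 31 30
f 30 31 32
f 30 32 12
f 31 9 33
f 31 33 32
f 32 33 34
f 32 34 12
f 33 9 10
f 33 10 34
f 34 10 11
f 34 11 12
f 36 38 35
f 39 36 35
f 35 38 37
f 37 39 35
f 36 42 38
f 40 36 39
f 40 42 36
f 38 42 37
f 41 39 37
f 37 42 41
f 41 40 39
f 42 40 41



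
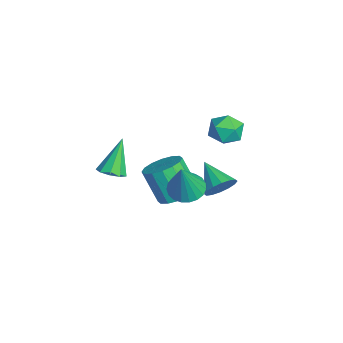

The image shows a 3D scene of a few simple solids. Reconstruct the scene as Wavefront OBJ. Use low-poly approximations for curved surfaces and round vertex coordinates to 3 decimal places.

v -2.124 1.824 1.141
v -1.707 2.095 0.385
v -0.973 0.985 1.475
v -0.556 1.256 0.719
v -0.684 1.839 1.399
v -1.395 2.357 1.192
v -1.285 0.723 0.668
v -1.996 1.241 0.461
v -1.189 1.414 0.093
v -0.817 2.104 0.545
v -1.863 0.976 1.315
v -1.491 1.666 1.767
v -0.541 -0.73 -2.672
v 0.37 -0.86 -2.306
v -0.349 -1.48 -0.741
v -1.259 -1.35 -1.108
v 0.241 -0.381 -2.175
v -0.477 -1.002 -0.611
v -0.097 0.004 -2.178
v -0.815 -0.617 -0.613
v -0.554 0.192 -2.312
v -1.272 -0.428 -0.748
v -1.007 0.134 -2.544
v -1.726 -0.487 -0.979
v -1.336 -0.156 -2.81
v -2.054 -0.776 -1.245
v -1.451 -0.6 -3.039
v -2.17 -1.22 -1.474
v -1.323 -1.078 -3.169
v -2.041 -1.699 -1.605
v -0.985 -1.463 -3.167
v -1.703 -2.084 -1.602
v -0.528 -1.652 -3.032
v -1.246 -2.272 -1.468
v -0.074 -1.593 -2.801
v -0.793 -2.214 -1.236
v 0.254 -1.304 -2.535
v -0.464 -1.924 -0.97
v 0.545 1.002 -1.478
v 1.015 0.569 -0.964
v -0.765 0.478 -0.722
v 0.97 0.948 -0.779
v 0.811 1.342 -0.781
v 0.581 1.644 -0.969
v 0.341 1.775 -1.294
v 0.156 1.698 -1.668
v 0.075 1.435 -1.991
v 0.12 1.056 -2.177
v 0.278 0.662 -2.175
v 0.508 0.36 -1.986
v 0.748 0.229 -1.661
v 0.933 0.306 -1.287
v 2.687 -0.891 0.665
v 3.257 -0.267 0.578
v 3.333 -1.229 2.495
v 2.978 -0.094 0.709
v 2.649 -0.059 0.832
v 2.326 -0.167 0.926
v 2.065 -0.401 0.975
v 1.912 -0.72 0.97
v 1.893 -1.068 0.913
v 2.011 -1.385 0.813
v 2.246 -1.618 0.687
v 2.557 -1.724 0.557
v 2.89 -1.687 0.446
v 3.189 -1.512 0.373
v 3.4 -1.23 0.35
v 3.488 -0.889 0.382
v 3.438 -0.548 0.463
v -3.103 -3.418 -2.939
v -2.472 -3.576 -2.585
v -3.897 -2.782 -1.241
v -2.46 -3.1 -2.757
v -2.748 -2.773 -3.015
v -3.202 -2.748 -3.237
v -3.61 -3.036 -3.319
v -3.78 -3.504 -3.224
v -3.633 -3.931 -2.996
v -3.238 -4.118 -2.74
v -2.78 -3.978 -2.578
f 1 12 6
f 1 6 2
f 1 2 8
f 1 8 11
f 1 11 12
f 2 6 10
f 6 12 5
f 12 11 3
f 11 8 7
f 8 2 9
f 4 10 5
f 4 5 3
f 4 3 7
f 4 7 9
f 4 9 10
f 5 10 6
f 3 5 12
f 7 3 11
f 9 7 8
f 10 9 2
f 14 13 17
f 14 17 15
f 15 17 18
f 15 18 16
f 17 13 19
f 17 19 18
f 18 19 20
f 18 20 16
f 19 13 21
f 19 21 20
f 20 21 22
f 20 22 16
f 21 13 23
f 21 23 22
f 22 23 24
f 22 24 16
f 23 13 25
f 23 25 24
f 24 25 26
f 24 26 16
f 25 13 27
f 25 27 26
f 26 27 28
f 26 28 16
f 27 13 29
f 27 29 28
f 28 29 30
f 28 30 16
f 29 13 31
f 29 31 30
f 30 31 32
f 30 32 16
f 31 13 33
f 31 33 32
f 32 33 34
f 32 34 16
f 33 13 35
f 33 35 34
f 34 35 36
f 34 36 16
f 35 13 37
f 35 37 36
f 36 37 38
f 36 38 16
f 37 13 14
f 37 14 38
f 38 14 15
f 38 15 16
f 40 39 42
f 40 42 41
f 42 39 43
f 42 43 41
f 43 39 44
f 43 44 41
f 44 39 45
f 44 45 41
f 45 39 46
f 45 46 41
f 46 39 47
f 46 47 41
f 47 39 48
f 47 48 41
f 48 39 49
f 48 49 41
f 49 39 50
f 49 50 41
f 50 39 51
f 50 51 41
f 51 39 52
f 51 52 41
f 52 39 40
f 52 40 41
f 54 53 56
f 54 56 55
f 56 53 57
f 56 57 55
f 57 53 58
f 57 58 55
f 58 53 59
f 58 59 55
f 59 53 60
f 59 60 55
f 60 53 61
f 60 61 55
f 61 53 62
f 61 62 55
f 62 53 63
f 62 63 55
f 63 53 64
f 63 64 55
f 64 53 65
f 64 65 55
f 65 53 66
f 65 66 55
f 66 53 67
f 66 67 55
f 67 53 68
f 67 68 55
f 68 53 69
f 68 69 55
f 69 53 54
f 69 54 55
f 71 70 73
f 71 73 72
f 73 70 74
f 73 74 72
f 74 70 75
f 74 75 72
f 75 70 76
f 75 76 72
f 76 70 77
f 76 77 72
f 77 70 78
f 77 78 72
f 78 70 79
f 78 79 72
f 79 70 80
f 79 80 72
f 80 70 71
f 80 71 72



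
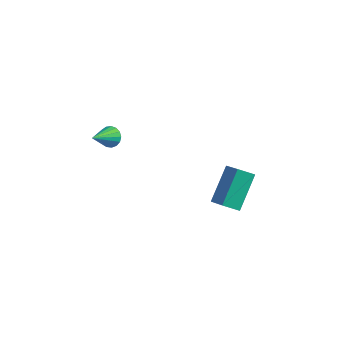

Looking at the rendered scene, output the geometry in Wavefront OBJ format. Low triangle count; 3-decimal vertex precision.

v -0.01 -3.163 2.048
v 0.525 -3.055 2.245
v -0.07 -4.437 2.912
v 0.36 -2.925 2.426
v 0.111 -2.849 2.52
v -0.167 -2.845 2.507
v -0.408 -2.914 2.388
v -0.558 -3.04 2.191
v -0.582 -3.194 1.962
v -0.475 -3.342 1.752
v -0.262 -3.448 1.61
v 0.009 -3.489 1.569
v 0.276 -3.456 1.637
v 0.478 -3.355 1.799
v 0.568 -3.211 2.019
v 3.631 1.211 -4.862
v 2.991 0.673 -4.352
v 3.466 2.78 -3.416
v 2.825 2.243 -2.906
v 4.595 0.697 -4.194
v 3.954 0.16 -3.684
v 4.429 2.267 -2.748
v 3.789 1.729 -2.238
f 2 1 4
f 2 4 3
f 4 1 5
f 4 5 3
f 5 1 6
f 5 6 3
f 6 1 7
f 6 7 3
f 7 1 8
f 7 8 3
f 8 1 9
f 8 9 3
f 9 1 10
f 9 10 3
f 10 1 11
f 10 11 3
f 11 1 12
f 11 12 3
f 12 1 13
f 12 13 3
f 13 1 14
f 13 14 3
f 14 1 15
f 14 15 3
f 15 1 2
f 15 2 3
f 17 19 16
f 20 17 16
f 16 19 18
f 18 20 16
f 17 23 19
f 21 17 20
f 21 23 17
f 19 23 18
f 22 20 18
f 18 23 22
f 22 21 20
f 23 21 22



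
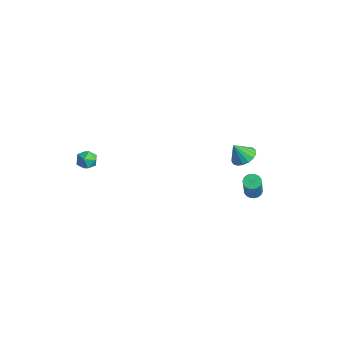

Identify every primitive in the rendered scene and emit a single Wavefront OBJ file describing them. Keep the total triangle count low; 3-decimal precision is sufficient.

v 3.323 2.574 1.917
v 4.02 2.765 2.183
v 3.097 2.026 2.903
v 3.805 3.045 2.289
v 3.48 3.217 2.311
v 3.119 3.242 2.242
v 2.804 3.114 2.099
v 2.609 2.862 1.914
v 2.576 2.544 1.73
v 2.715 2.233 1.589
v 2.993 2 1.523
v 3.347 1.899 1.547
v 3.695 1.952 1.657
v 3.957 2.148 1.825
v 4.075 2.441 2.015
v 1.917 4.11 -2.703
v 2.389 4.169 -2.936
v 3.376 3.468 -1.11
v 2.903 3.41 -0.877
v 2.354 4.379 -2.836
v 3.34 3.679 -1.01
v 2.232 4.537 -2.709
v 3.218 3.836 -0.884
v 2.047 4.61 -2.582
v 3.034 3.909 -0.756
v 1.837 4.584 -2.478
v 2.823 3.883 -0.652
v 1.642 4.464 -2.419
v 2.629 3.763 -0.593
v 1.502 4.274 -2.416
v 2.489 3.573 -0.59
v 1.444 4.052 -2.47
v 2.431 3.351 -0.644
v 1.48 3.841 -2.57
v 2.466 3.141 -0.744
v 1.602 3.684 -2.696
v 2.588 2.983 -0.871
v 1.786 3.611 -2.824
v 2.773 2.91 -0.998
v 1.997 3.637 -2.928
v 2.983 2.936 -1.102
v 2.191 3.757 -2.987
v 3.178 3.056 -1.161
v 2.331 3.947 -2.99
v 3.318 3.246 -1.164
v -2.684 -3.312 0.059
v -2.306 -3.558 -0.468
v -2.934 -4.362 0.368
v -2.556 -4.608 -0.159
v -2.244 -4.295 0.376
v -2.089 -3.646 0.185
v -3.151 -4.274 -0.285
v -2.996 -3.625 -0.476
v -2.594 -4.152 -0.681
v -2.033 -4.165 -0.272
v -3.207 -3.755 0.172
v -2.646 -3.768 0.581
f 2 1 4
f 2 4 3
f 4 1 5
f 4 5 3
f 5 1 6
f 5 6 3
f 6 1 7
f 6 7 3
f 7 1 8
f 7 8 3
f 8 1 9
f 8 9 3
f 9 1 10
f 9 10 3
f 10 1 11
f 10 11 3
f 11 1 12
f 11 12 3
f 12 1 13
f 12 13 3
f 13 1 14
f 13 14 3
f 14 1 15
f 14 15 3
f 15 1 2
f 15 2 3
f 17 16 20
f 17 20 18
f 18 20 21
f 18 21 19
f 20 16 22
f 20 22 21
f 21 22 23
f 21 23 19
f 22 16 24
f 22 24 23
f 23 24 25
f 23 25 19
f 24 16 26
f 24 26 25
f 25 26 27
f 25 27 19
f 26 16 28
f 26 28 27
f 27 28 29
f 27 29 19
f 28 16 30
f 28 30 29
f 29 30 31
f 29 31 19
f 30 16 32
f 30 32 31
f 31 32 33
f 31 33 19
f 32 16 34
f 32 34 33
f 33 34 35
f 33 35 19
f 34 16 36
f 34 36 35
f 35 36 37
f 35 37 19
f 36 16 38
f 36 38 37
f 37 38 39
f 37 39 19
f 38 16 40
f 38 40 39
f 39 40 41
f 39 41 19
f 40 16 42
f 40 42 41
f 41 42 43
f 41 43 19
f 42 16 44
f 42 44 43
f 43 44 45
f 43 45 19
f 44 16 17
f 44 17 45
f 45 17 18
f 45 18 19
f 46 57 51
f 46 51 47
f 46 47 53
f 46 53 56
f 46 56 57
f 47 51 55
f 51 57 50
f 57 56 48
f 56 53 52
f 53 47 54
f 49 55 50
f 49 50 48
f 49 48 52
f 49 52 54
f 49 54 55
f 50 55 51
f 48 50 57
f 52 48 56
f 54 52 53
f 55 54 47



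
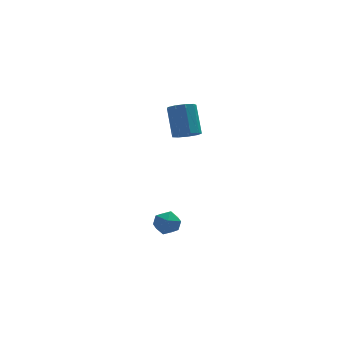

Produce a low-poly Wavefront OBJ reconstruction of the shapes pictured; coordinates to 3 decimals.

v -0.052 0.222 -3.606
v 0.465 0.1 -3.037
v -0.745 -0.74 -3.183
v -0.228 -0.862 -2.614
v -0.673 -0.224 -2.606
v -0.244 0.371 -2.867
v -0.036 -1.011 -3.353
v 0.393 -0.416 -3.614
v 0.475 -0.662 -2.881
v 0.081 -0.176 -2.419
v -0.361 -0.464 -3.801
v -0.755 0.022 -3.339
v 0.978 0.502 2.371
v 1.489 0.104 2.686
v 1.433 1.161 4.105
v 0.922 1.558 3.789
v 1.695 0.467 2.424
v 1.639 1.524 3.843
v 1.566 0.846 2.137
v 1.51 1.902 3.556
v 1.161 1.063 1.959
v 1.106 2.12 3.378
v 0.671 1.018 1.974
v 0.616 2.075 3.393
v 0.324 0.732 2.174
v 0.269 1.788 3.593
v 0.283 0.337 2.466
v 0.228 1.394 3.885
v 0.567 0.02 2.713
v 0.512 1.076 4.132
v 1.043 -0.072 2.8
v 0.988 0.984 4.219
f 1 12 6
f 1 6 2
f 1 2 8
f 1 8 11
f 1 11 12
f 2 6 10
f 6 12 5
f 12 11 3
f 11 8 7
f 8 2 9
f 4 10 5
f 4 5 3
f 4 3 7
f 4 7 9
f 4 9 10
f 5 10 6
f 3 5 12
f 7 3 11
f 9 7 8
f 10 9 2
f 14 13 17
f 14 17 15
f 15 17 18
f 15 18 16
f 17 13 19
f 17 19 18
f 18 19 20
f 18 20 16
f 19 13 21
f 19 21 20
f 20 21 22
f 20 22 16
f 21 13 23
f 21 23 22
f 22 23 24
f 22 24 16
f 23 13 25
f 23 25 24
f 24 25 26
f 24 26 16
f 25 13 27
f 25 27 26
f 26 27 28
f 26 28 16
f 27 13 29
f 27 29 28
f 28 29 30
f 28 30 16
f 29 13 31
f 29 31 30
f 30 31 32
f 30 32 16
f 31 13 14
f 31 14 32
f 32 14 15
f 32 15 16



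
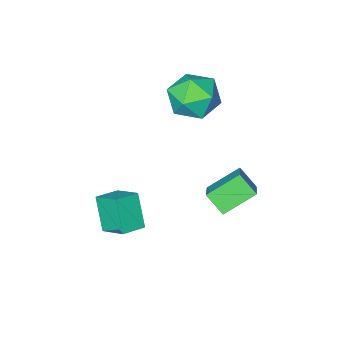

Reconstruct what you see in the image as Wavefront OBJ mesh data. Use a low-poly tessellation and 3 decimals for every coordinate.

v -3.334 -0.754 0.353
v -2.639 -0.413 1.323
v -2.241 -2.427 0.157
v -1.546 -2.086 1.127
v -2.729 -2.419 1.298
v -3.404 -1.385 1.419
v -1.476 -1.455 0.061
v -2.151 -0.421 0.182
v -1.491 -0.846 1.142
v -2.265 -1.442 1.907
v -2.615 -1.398 -0.427
v -3.389 -1.994 0.338
v 2.195 0.452 -3.726
v 1.944 -0.422 -2.349
v 1.973 1.62 -3.025
v 1.722 0.746 -1.648
v 3.258 0.514 -3.492
v 3.007 -0.36 -2.115
v 3.036 1.682 -2.791
v 2.785 0.808 -1.414
v -2.481 2.929 -1.787
v -2.224 2.13 -1.045
v -1.699 3.982 -0.924
v -1.441 3.183 -0.182
v -1.119 2.597 -2.618
v -0.861 1.798 -1.876
v -0.336 3.65 -1.755
v -0.079 2.851 -1.013
f 1 12 6
f 1 6 2
f 1 2 8
f 1 8 11
f 1 11 12
f 2 6 10
f 6 12 5
f 12 11 3
f 11 8 7
f 8 2 9
f 4 10 5
f 4 5 3
f 4 3 7
f 4 7 9
f 4 9 10
f 5 10 6
f 3 5 12
f 7 3 11
f 9 7 8
f 10 9 2
f 14 16 13
f 17 14 13
f 13 16 15
f 15 17 13
f 14 20 16
f 18 14 17
f 18 20 14
f 16 20 15
f 19 17 15
f 15 20 19
f 19 18 17
f 20 18 19
f 22 24 21
f 25 22 21
f 21 24 23
f 23 25 21
f 22 28 24
f 26 22 25
f 26 28 22
f 24 28 23
f 27 25 23
f 23 28 27
f 27 26 25
f 28 26 27



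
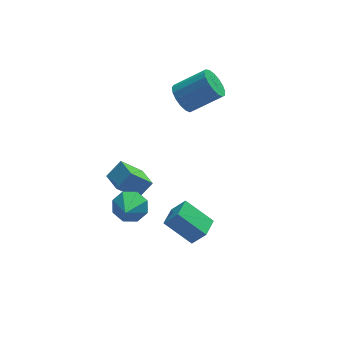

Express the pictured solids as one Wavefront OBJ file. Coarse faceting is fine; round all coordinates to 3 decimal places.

v -0.322 1.373 -3.958
v -1.558 1.316 -2.679
v -0.609 2.809 -4.172
v -1.846 2.752 -2.893
v 0.586 1.688 -3.067
v -0.651 1.631 -1.788
v 0.298 3.124 -3.281
v -0.938 3.067 -2.002
v -1.117 -0.263 -2.819
v -0.622 0.161 -1.995
v -1.663 -1.717 -1.741
v -1.386 0.404 -2.054
v -1.992 0.257 -2.56
v -2.086 -0.195 -3.218
v -1.612 -0.687 -3.642
v -0.849 -0.93 -3.583
v -0.242 -0.783 -3.077
v -0.148 -0.331 -2.419
v 0.011 -3.668 -0.998
v 0.704 -4.025 0.03
v 0.685 -2.583 -1.076
v 1.378 -2.939 -0.048
v 1.342 -4.581 -2.212
v 2.035 -4.937 -1.184
v 2.016 -3.495 -2.29
v 2.709 -3.852 -1.262
v 2.638 3.195 2.876
v 3.082 2.663 2.142
v 4.867 2.432 3.39
v 4.422 2.965 4.124
v 3.208 3.12 2.046
v 4.993 2.889 3.294
v 3.203 3.594 2.141
v 4.988 3.363 3.388
v 3.069 3.977 2.403
v 4.854 3.746 3.651
v 2.836 4.181 2.775
v 4.621 3.95 4.022
v 2.557 4.159 3.169
v 4.342 3.928 4.417
v 2.297 3.916 3.496
v 4.082 3.685 4.744
v 2.115 3.508 3.682
v 3.9 3.278 4.929
v 2.052 3.029 3.682
v 3.837 2.798 4.93
v 2.124 2.588 3.498
v 3.909 2.357 4.746
v 2.313 2.286 3.172
v 4.098 2.055 4.42
v 2.577 2.192 2.777
v 4.362 1.961 4.025
v 2.854 2.328 2.406
v 4.639 2.097 3.654
f 2 4 1
f 5 2 1
f 1 4 3
f 3 5 1
f 2 8 4
f 6 2 5
f 6 8 2
f 4 8 3
f 7 5 3
f 3 8 7
f 7 6 5
f 8 6 7
f 10 9 12
f 10 12 11
f 12 9 13
f 12 13 11
f 13 9 14
f 13 14 11
f 14 9 15
f 14 15 11
f 15 9 16
f 15 16 11
f 16 9 17
f 16 17 11
f 17 9 18
f 17 18 11
f 18 9 10
f 18 10 11
f 20 22 19
f 23 20 19
f 19 22 21
f 21 23 19
f 20 26 22
f 24 20 23
f 24 26 20
f 22 26 21
f 25 23 21
f 21 26 25
f 25 24 23
f 26 24 25
f 28 27 31
f 28 31 29
f 29 31 32
f 29 32 30
f 31 27 33
f 31 33 32
f 32 33 34
f 32 34 30
f 33 27 35
f 33 35 34
f 34 35 36
f 34 36 30
f 35 27 37
f 35 37 36
f 36 37 38
f 36 38 30
f 37 27 39
f 37 39 38
f 38 39 40
f 38 40 30
f 39 27 41
f 39 41 40
f 40 41 42
f 40 42 30
f 41 27 43
f 41 43 42
f 42 43 44
f 42 44 30
f 43 27 45
f 43 45 44
f 44 45 46
f 44 46 30
f 45 27 47
f 45 47 46
f 46 47 48
f 46 48 30
f 47 27 49
f 47 49 48
f 48 49 50
f 48 50 30
f 49 27 51
f 49 51 50
f 50 51 52
f 50 52 30
f 51 27 53
f 51 53 52
f 52 53 54
f 52 54 30
f 53 27 28
f 53 28 54
f 54 28 29
f 54 29 30



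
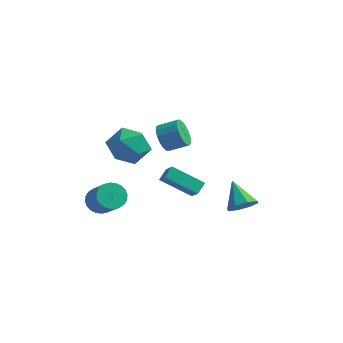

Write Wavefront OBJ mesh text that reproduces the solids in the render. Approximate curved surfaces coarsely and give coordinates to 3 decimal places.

v -3.491 0 0.782
v -2.937 0.776 1.559
v -1.923 0.104 -0.439
v -1.369 0.88 0.338
v -1.527 -0.299 0.654
v -2.497 -0.362 1.409
v -2.363 1.242 -0.289
v -3.333 1.179 0.466
v -2.24 1.544 0.897
v -1.724 0.592 1.48
v -3.136 0.288 -0.36
v -2.62 -0.664 0.223
v -0.641 0.661 1.484
v -0.229 0.472 0.789
v 0.733 0.83 1.261
v 0.321 1.019 1.956
v -0.342 0.848 0.733
v 0.62 1.207 1.205
v -0.523 1.182 0.849
v 0.438 1.541 1.321
v -0.732 1.396 1.11
v 0.23 1.755 1.583
v -0.92 1.442 1.458
v 0.042 1.801 1.93
v -1.043 1.309 1.811
v -0.082 1.668 2.283
v -1.075 1.027 2.089
v -0.113 1.386 2.561
v -1.007 0.661 2.229
v -0.045 1.02 2.701
v -0.855 0.295 2.198
v 0.106 0.654 2.67
v -0.654 0.013 2.003
v 0.307 0.372 2.476
v -0.45 -0.121 1.69
v 0.511 0.238 2.162
v -0.29 -0.076 1.329
v 0.672 0.283 1.801
v -0.21 0.138 1.004
v 0.752 0.497 1.476
v 3.181 1.848 -3.185
v 3.878 2.041 -2.719
v 2.219 2.692 -2.095
v 3.75 2.493 -3.181
v 3.289 2.567 -3.645
v 2.765 2.22 -3.839
v 2.484 1.655 -3.65
v 2.611 1.204 -3.188
v 3.072 1.13 -2.724
v 3.597 1.477 -2.53
v -3.847 0.007 -3.686
v -3.522 -0.452 -4.284
v -2.448 -1.245 -3.091
v -2.773 -0.787 -2.494
v -3.328 -0.197 -4.288
v -2.255 -0.99 -3.096
v -3.214 0.089 -4.201
v -2.14 -0.704 -3.009
v -3.196 0.362 -4.036
v -2.122 -0.431 -2.843
v -3.277 0.581 -3.817
v -2.203 -0.212 -2.624
v -3.444 0.713 -3.579
v -2.371 -0.08 -2.386
v -3.673 0.737 -3.356
v -2.6 -0.056 -2.164
v -3.929 0.65 -3.185
v -2.855 -0.143 -1.992
v -4.172 0.465 -3.089
v -3.098 -0.328 -1.896
v -4.365 0.21 -3.084
v -3.292 -0.583 -1.892
v -4.48 -0.076 -3.171
v -3.406 -0.869 -1.979
v -4.498 -0.349 -3.337
v -3.424 -1.142 -2.144
v -4.417 -0.568 -3.556
v -3.343 -1.361 -2.363
v -4.249 -0.7 -3.794
v -3.176 -1.493 -2.601
v -4.02 -0.724 -4.016
v -2.947 -1.517 -2.824
v -3.765 -0.637 -4.188
v -2.691 -1.43 -2.995
v -0.494 3.783 -4.764
v -2.153 3.348 -3.715
v -0.398 4.451 -4.336
v -2.057 4.017 -3.286
v 0.097 3.243 -4.054
v -1.562 2.809 -3.004
v 0.193 3.912 -3.625
v -1.466 3.477 -2.576
f 1 12 6
f 1 6 2
f 1 2 8
f 1 8 11
f 1 11 12
f 2 6 10
f 6 12 5
f 12 11 3
f 11 8 7
f 8 2 9
f 4 10 5
f 4 5 3
f 4 3 7
f 4 7 9
f 4 9 10
f 5 10 6
f 3 5 12
f 7 3 11
f 9 7 8
f 10 9 2
f 14 13 17
f 14 17 15
f 15 17 18
f 15 18 16
f 17 13 19
f 17 19 18
f 18 19 20
f 18 20 16
f 19 13 21
f 19 21 20
f 20 21 22
f 20 22 16
f 21 13 23
f 21 23 22
f 22 23 24
f 22 24 16
f 23 13 25
f 23 25 24
f 24 25 26
f 24 26 16
f 25 13 27
f 25 27 26
f 26 27 28
f 26 28 16
f 27 13 29
f 27 29 28
f 28 29 30
f 28 30 16
f 29 13 31
f 29 31 30
f 30 31 32
f 30 32 16
f 31 13 33
f 31 33 32
f 32 33 34
f 32 34 16
f 33 13 35
f 33 35 34
f 34 35 36
f 34 36 16
f 35 13 37
f 35 37 36
f 36 37 38
f 36 38 16
f 37 13 39
f 37 39 38
f 38 39 40
f 38 40 16
f 39 13 14
f 39 14 40
f 40 14 15
f 40 15 16
f 42 41 44
f 42 44 43
f 44 41 45
f 44 45 43
f 45 41 46
f 45 46 43
f 46 41 47
f 46 47 43
f 47 41 48
f 47 48 43
f 48 41 49
f 48 49 43
f 49 41 50
f 49 50 43
f 50 41 42
f 50 42 43
f 52 51 55
f 52 55 53
f 53 55 56
f 53 56 54
f 55 51 57
f 55 57 56
f 56 57 58
f 56 58 54
f 57 51 59
f 57 59 58
f 58 59 60
f 58 60 54
f 59 51 61
f 59 61 60
f 60 61 62
f 60 62 54
f 61 51 63
f 61 63 62
f 62 63 64
f 62 64 54
f 63 51 65
f 63 65 64
f 64 65 66
f 64 66 54
f 65 51 67
f 65 67 66
f 66 67 68
f 66 68 54
f 67 51 69
f 67 69 68
f 68 69 70
f 68 70 54
f 69 51 71
f 69 71 70
f 70 71 72
f 70 72 54
f 71 51 73
f 71 73 72
f 72 73 74
f 72 74 54
f 73 51 75
f 73 75 74
f 74 75 76
f 74 76 54
f 75 51 77
f 75 77 76
f 76 77 78
f 76 78 54
f 77 51 79
f 77 79 78
f 78 79 80
f 78 80 54
f 79 51 81
f 79 81 80
f 80 81 82
f 80 82 54
f 81 51 83
f 81 83 82
f 82 83 84
f 82 84 54
f 83 51 52
f 83 52 84
f 84 52 53
f 84 53 54
f 86 88 85
f 89 86 85
f 85 88 87
f 87 89 85
f 86 92 88
f 90 86 89
f 90 92 86
f 88 92 87
f 91 89 87
f 87 92 91
f 91 90 89
f 92 90 91



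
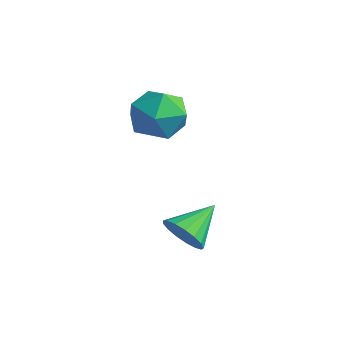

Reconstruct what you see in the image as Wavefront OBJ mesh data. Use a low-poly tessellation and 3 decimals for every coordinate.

v 0.819 -3.378 -3.199
v 1.3 -3.72 -2.532
v 0.761 -1.902 -2.401
v 1.593 -3.564 -2.8
v 1.708 -3.365 -3.158
v 1.62 -3.17 -3.526
v 1.349 -3.022 -3.819
v 0.956 -2.956 -3.971
v 0.532 -2.987 -3.945
v 0.174 -3.107 -3.749
v -0.036 -3.29 -3.426
v -0.051 -3.493 -3.052
v 0.134 -3.67 -2.712
v 0.476 -3.78 -2.483
v 0.897 -3.798 -2.418
v -1.857 -0.939 -0.063
v -1.27 -1.385 0.896
v -3.35 -2.155 0.284
v -2.763 -2.601 1.243
v -3.189 -1.469 1.267
v -2.267 -0.718 1.052
v -2.353 -2.822 0.128
v -1.431 -2.071 -0.087
v -1.577 -2.549 1.014
v -2.094 -1.713 1.718
v -2.526 -1.827 -0.538
v -3.043 -0.991 0.166
f 2 1 4
f 2 4 3
f 4 1 5
f 4 5 3
f 5 1 6
f 5 6 3
f 6 1 7
f 6 7 3
f 7 1 8
f 7 8 3
f 8 1 9
f 8 9 3
f 9 1 10
f 9 10 3
f 10 1 11
f 10 11 3
f 11 1 12
f 11 12 3
f 12 1 13
f 12 13 3
f 13 1 14
f 13 14 3
f 14 1 15
f 14 15 3
f 15 1 2
f 15 2 3
f 16 27 21
f 16 21 17
f 16 17 23
f 16 23 26
f 16 26 27
f 17 21 25
f 21 27 20
f 27 26 18
f 26 23 22
f 23 17 24
f 19 25 20
f 19 20 18
f 19 18 22
f 19 22 24
f 19 24 25
f 20 25 21
f 18 20 27
f 22 18 26
f 24 22 23
f 25 24 17

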